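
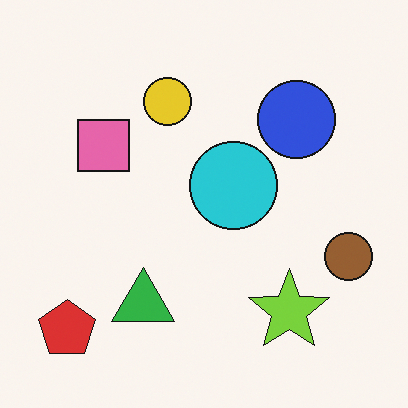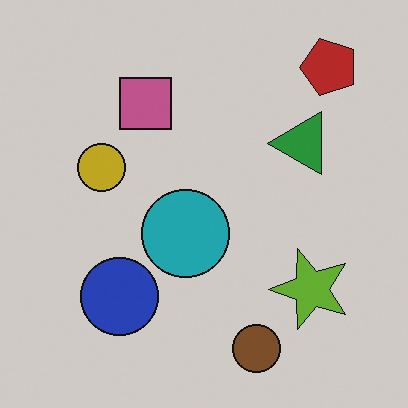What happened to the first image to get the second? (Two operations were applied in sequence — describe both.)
The transformation is: transposed (reflected across the top-left ↔ bottom-right diagonal), then slightly darkened.

Shapes have swapped their row and column positions — what was in the top-right is now in the bottom-left — a diagonal reflection. Every pixel — background and shapes alike — is uniformly darkened.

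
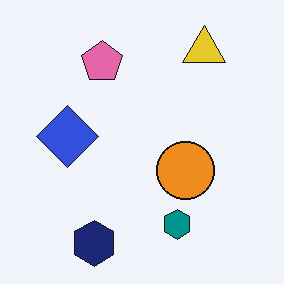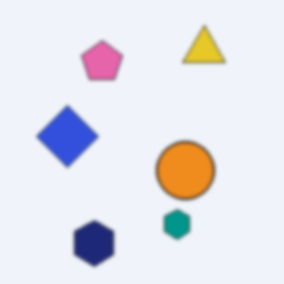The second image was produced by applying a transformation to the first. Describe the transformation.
The image was lightly blurred.

Shape edges and outlines are uniformly softened across the whole image.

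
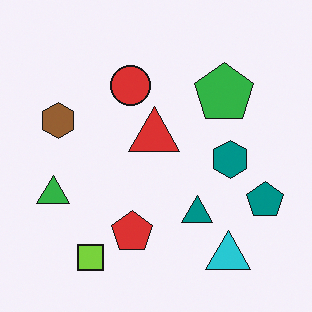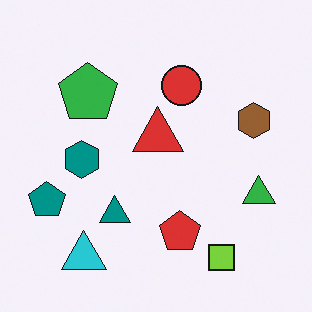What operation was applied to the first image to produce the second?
The second image is the first flipped horizontally (left ↔ right).

The teal pentagon is in the right of the first image and the left of the second — shapes on opposite sides of the vertical midline have swapped in a mirror flip.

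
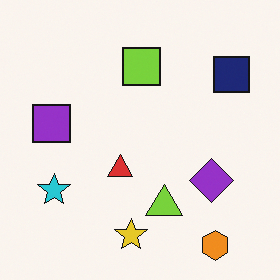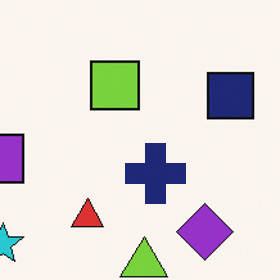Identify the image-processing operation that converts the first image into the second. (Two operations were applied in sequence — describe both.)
The transformation is: cropped slightly and scaled back up, then overlaid with an additional navy cross.

The visible shapes are larger and the field of view is narrower; shapes near the original edges may be partly or wholly outside the frame — a crop-and-rescale. A navy cross appears in the second image that is absent from the first.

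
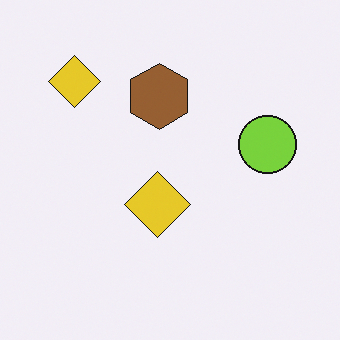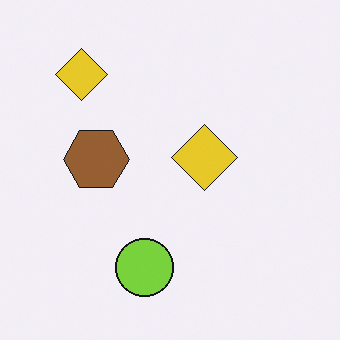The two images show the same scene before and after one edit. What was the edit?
The image was transposed (reflected across the top-left ↔ bottom-right diagonal).

Shapes have swapped their row and column positions — what was in the top-right is now in the bottom-left — a diagonal reflection.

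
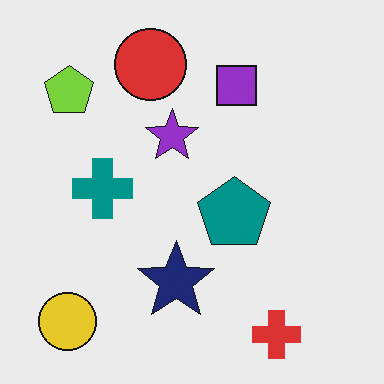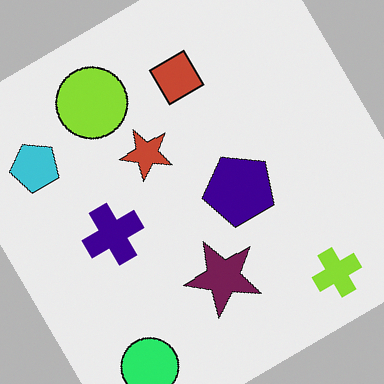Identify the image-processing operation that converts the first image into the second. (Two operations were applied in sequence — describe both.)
Rotated counter-clockwise by a large amount — several tens of degrees, then hue-shifted noticeably.

Every shape is tilted by the same angle and the image corners show triangular fill wedges — a whole-image rotation by a non-right angle. Every shape's color has rotated by the same amount around the hue wheel — a uniform hue shift.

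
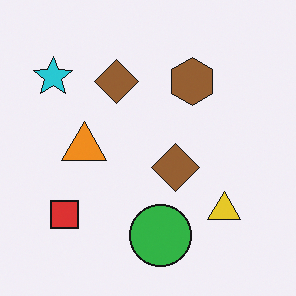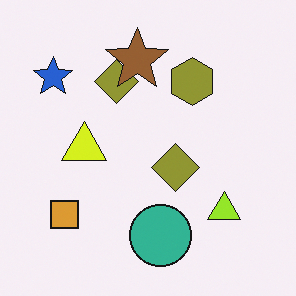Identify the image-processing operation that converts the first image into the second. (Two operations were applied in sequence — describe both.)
It was hue-shifted slightly, then overlaid with an additional brown star.

Every shape's color has rotated by the same amount around the hue wheel — a uniform hue shift. A brown star appears in the second image that is absent from the first.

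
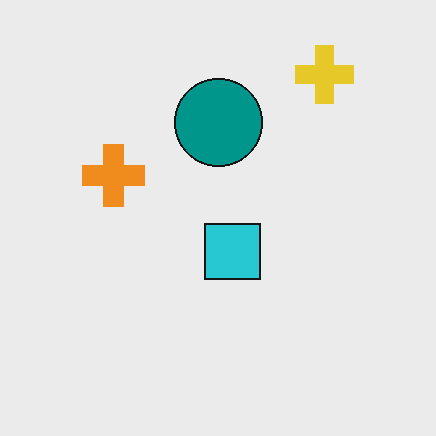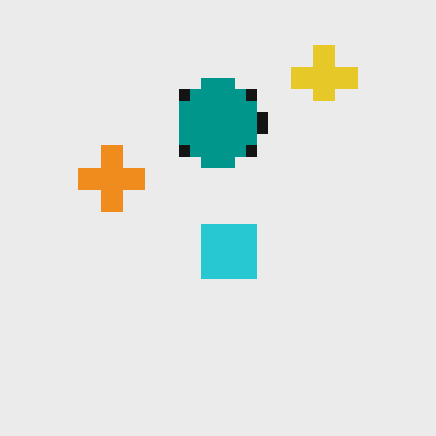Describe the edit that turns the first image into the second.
The image was coarsely pixelated.

Shapes are reduced to large square blocks; fine edges and outlines are lost — a downscale-then-upscale (mosaic) effect.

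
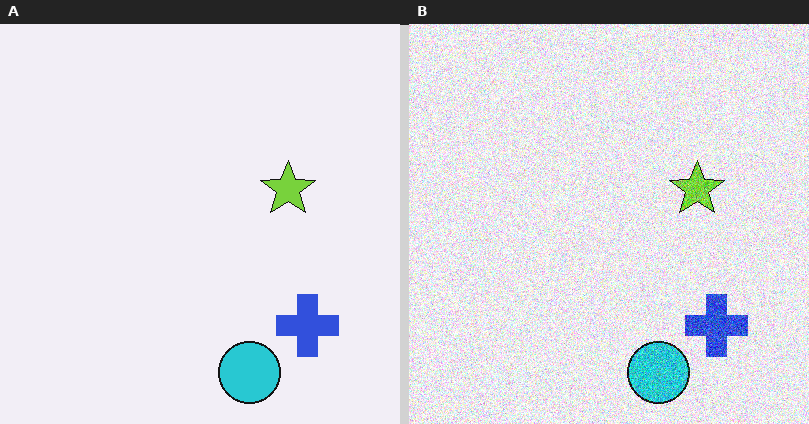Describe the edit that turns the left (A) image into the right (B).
This is the original image degraded with a thick layer of grain.

Random speckle covers the whole image, including the flat background.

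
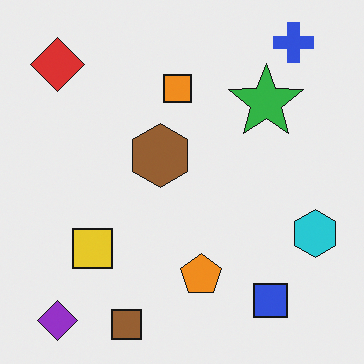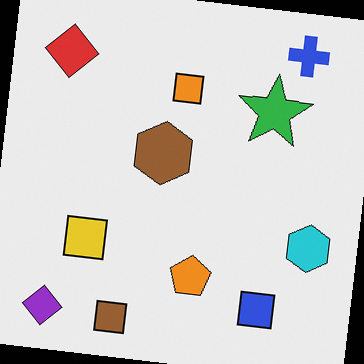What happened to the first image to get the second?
It was rotated clockwise by a slight angle.

Every shape is tilted by the same angle and the image corners show triangular fill wedges — a whole-image rotation by a non-right angle.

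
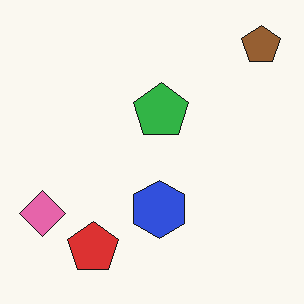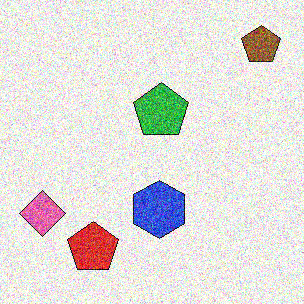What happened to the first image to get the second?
The second image is the first degraded with strong gaussian noise.

Random speckle covers the whole image, including the flat background.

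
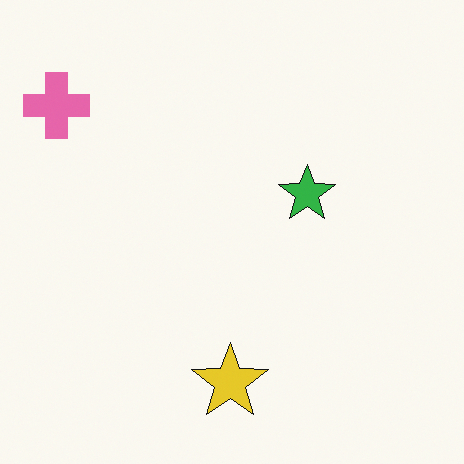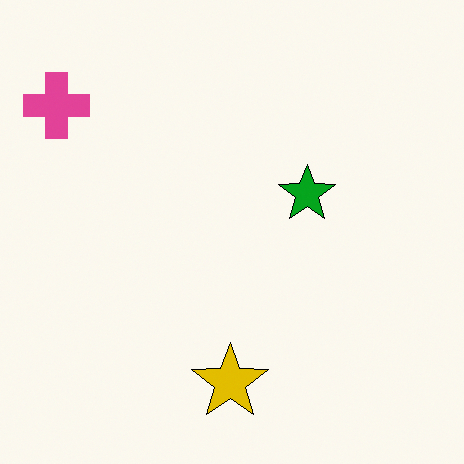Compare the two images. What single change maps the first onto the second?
This is the original image given slightly increased contrast.

Tones are pushed away from mid-grey across the whole image — a global contrast change.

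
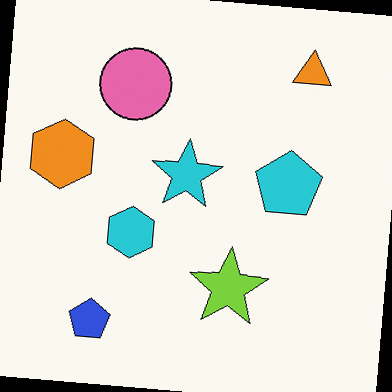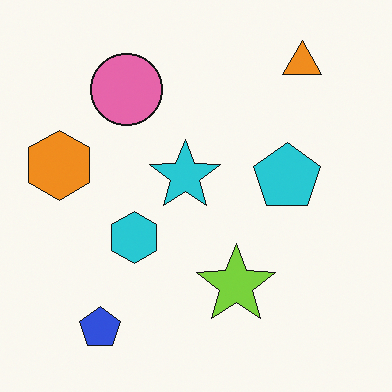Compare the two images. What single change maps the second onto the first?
It was rotated clockwise by a few degrees.

Every shape is tilted by the same angle and the image corners show triangular fill wedges — a whole-image rotation by a non-right angle.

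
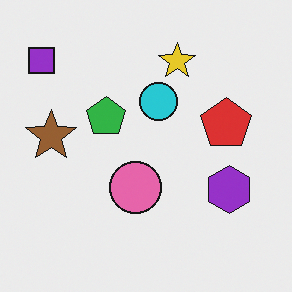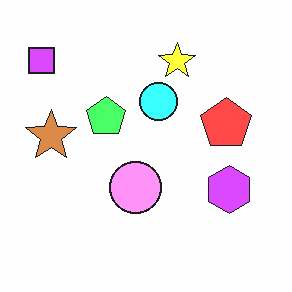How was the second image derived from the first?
The second image is the first substantially brightened.

Every pixel — background and shapes alike — is uniformly brightened.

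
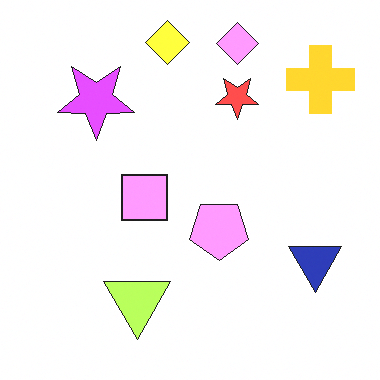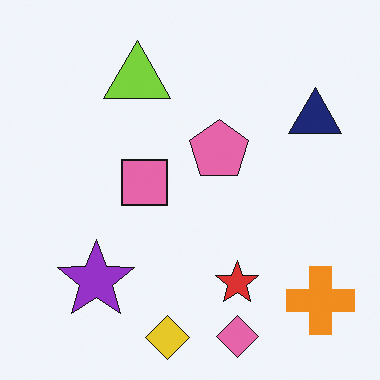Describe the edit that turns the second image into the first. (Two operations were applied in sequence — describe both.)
It was noticeably brightened, then flipped vertically (top ↔ bottom).

Every pixel — background and shapes alike — is uniformly brightened. The yellow diamond is in the bottom of the second image and the top of the first — shapes on opposite sides of the horizontal midline have swapped in a mirror flip.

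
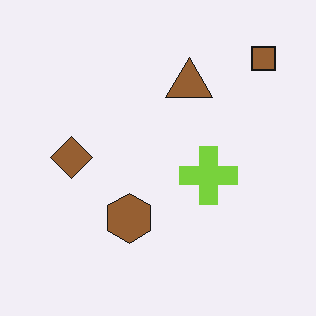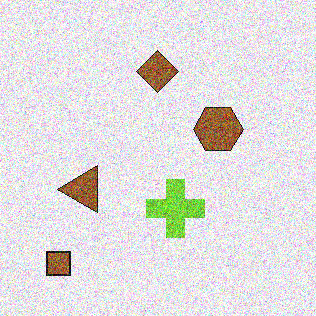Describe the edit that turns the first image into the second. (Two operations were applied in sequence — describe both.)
This is the original image transposed (reflected across the top-left ↔ bottom-right diagonal), then degraded with heavy additive noise.

Shapes have swapped their row and column positions — what was in the top-right is now in the bottom-left — a diagonal reflection. Random speckle covers the whole image, including the flat background.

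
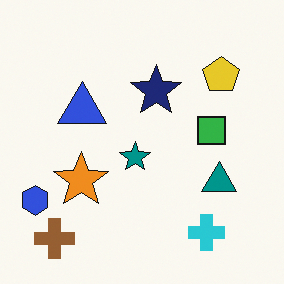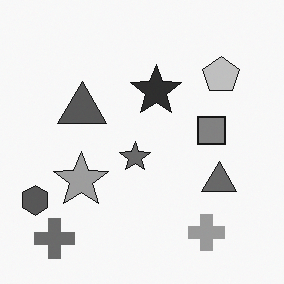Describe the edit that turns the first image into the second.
This is the original image converted to grayscale.

All color is removed — every shape is now a shade of grey.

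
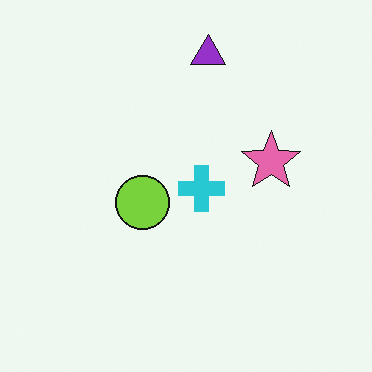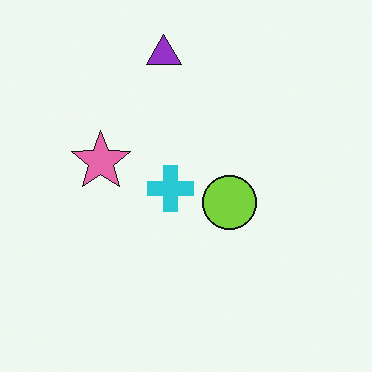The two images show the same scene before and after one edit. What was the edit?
This is the original image flipped horizontally (left ↔ right).

The pink star is in the right of the first image and the left of the second — shapes on opposite sides of the vertical midline have swapped in a mirror flip.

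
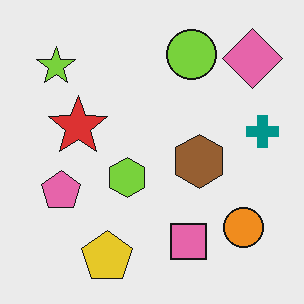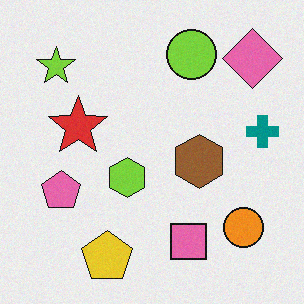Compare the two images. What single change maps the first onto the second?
The image was degraded with light additive noise.

Random speckle covers the whole image, including the flat background.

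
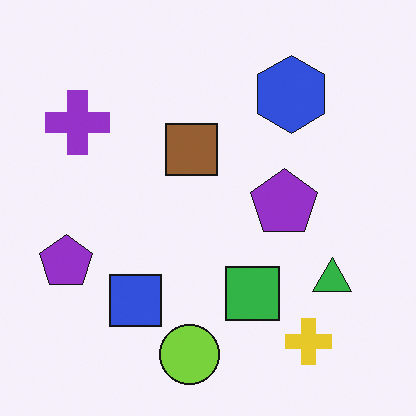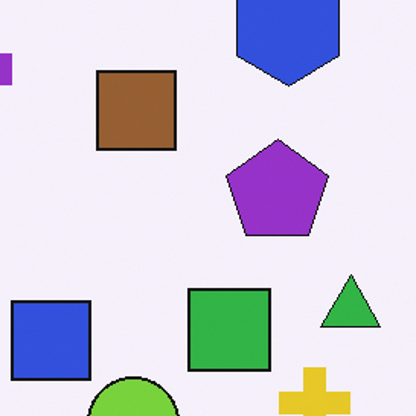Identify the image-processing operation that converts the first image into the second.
The image was cropped slightly and scaled back up.

The visible shapes are larger and the field of view is narrower; shapes near the original edges may be partly or wholly outside the frame — a crop-and-rescale.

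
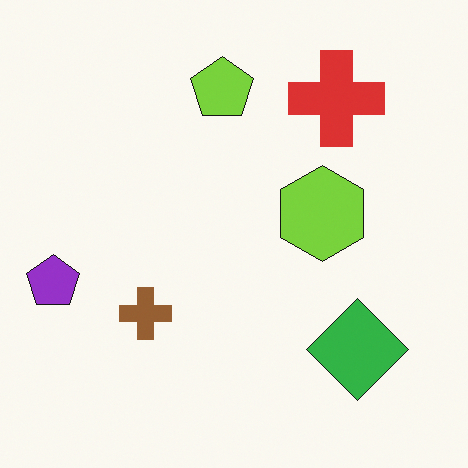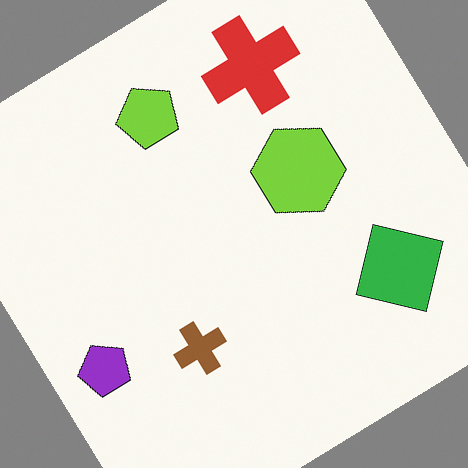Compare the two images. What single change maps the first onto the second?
This is the original image rotated counter-clockwise by a large amount — several tens of degrees.

Every shape is tilted by the same angle and the image corners show triangular fill wedges — a whole-image rotation by a non-right angle.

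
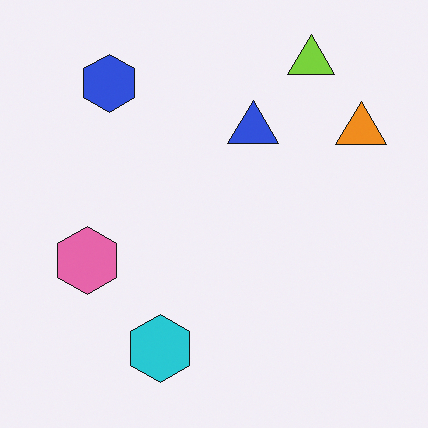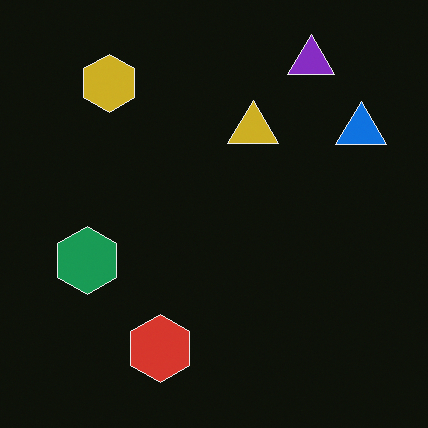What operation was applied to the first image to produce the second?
The image was color-inverted (negative).

The light background has become dark and every shape's color is its complement — a photographic negative.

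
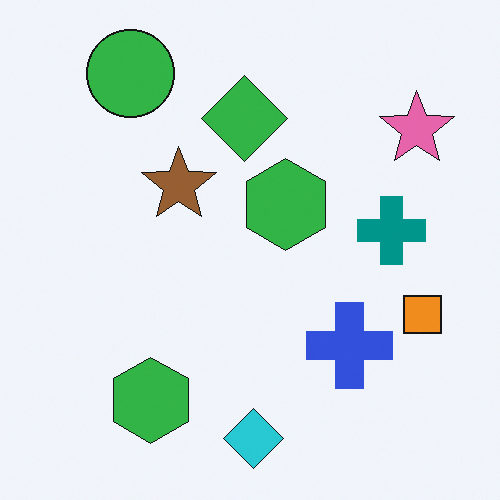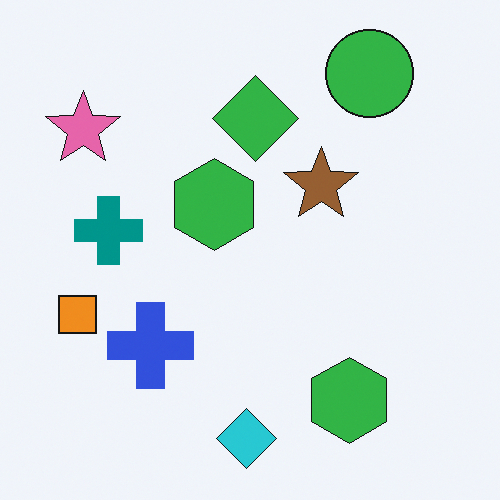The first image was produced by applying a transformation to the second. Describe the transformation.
Flipped horizontally (left ↔ right).

The orange square is in the left of the second image and the right of the first — shapes on opposite sides of the vertical midline have swapped in a mirror flip.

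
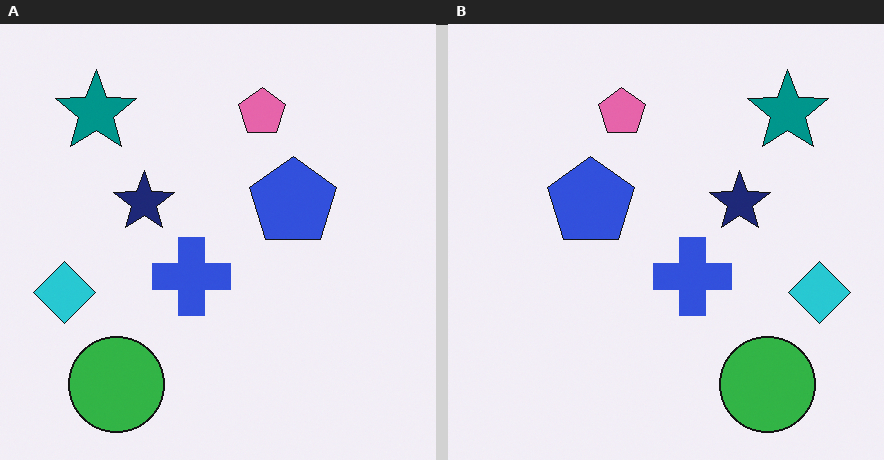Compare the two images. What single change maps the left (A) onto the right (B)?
The image was flipped horizontally (left ↔ right).

The cyan diamond is in the left of the left (A) image and the right of the right (B) — shapes on opposite sides of the vertical midline have swapped in a mirror flip.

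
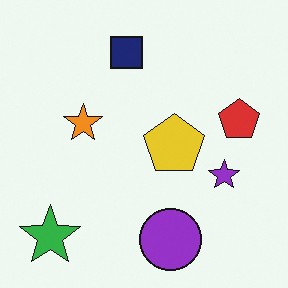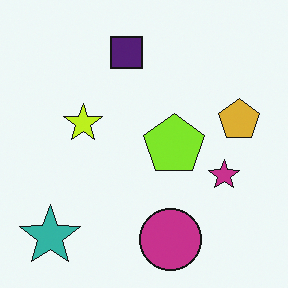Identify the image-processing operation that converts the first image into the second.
Hue-shifted slightly.

Every shape's color has rotated by the same amount around the hue wheel — a uniform hue shift.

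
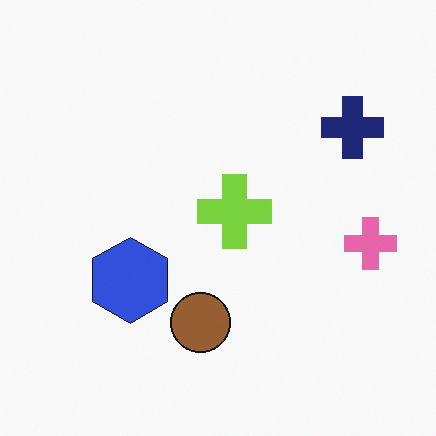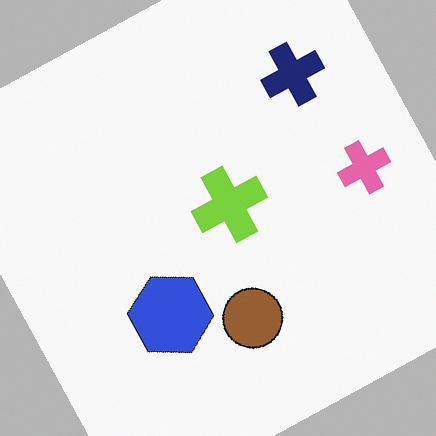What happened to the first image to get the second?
The second image is the first rotated counter-clockwise by a moderate amount.

Every shape is tilted by the same angle and the image corners show triangular fill wedges — a whole-image rotation by a non-right angle.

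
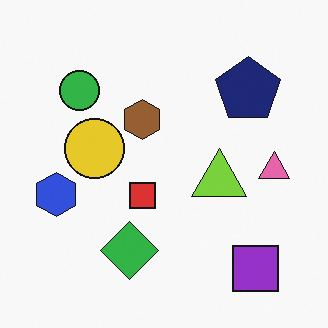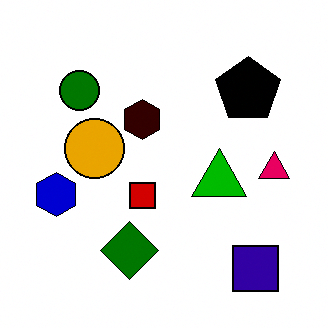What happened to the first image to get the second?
This is the original image boosted in contrast.

Tones are pushed away from mid-grey across the whole image — a global contrast change.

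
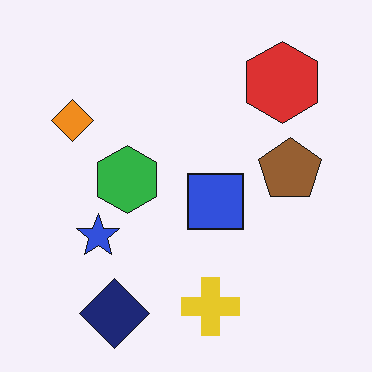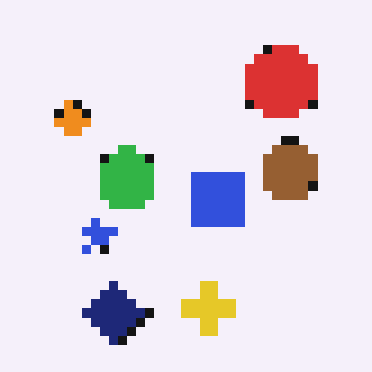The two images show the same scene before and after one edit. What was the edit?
Heavily pixelated into large blocks.

Shapes are reduced to large square blocks; fine edges and outlines are lost — a downscale-then-upscale (mosaic) effect.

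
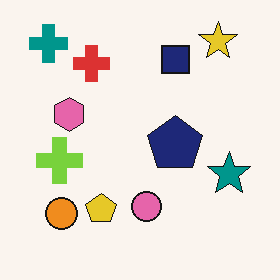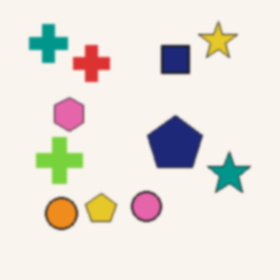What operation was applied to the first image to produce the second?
The image was lightly blurred.

Shape edges and outlines are uniformly softened across the whole image.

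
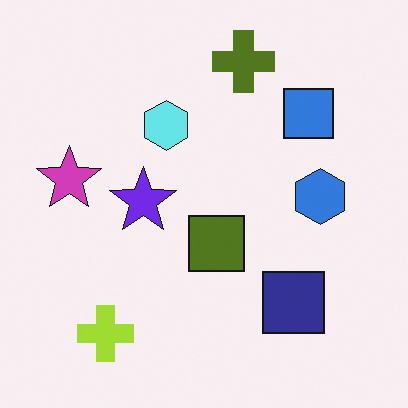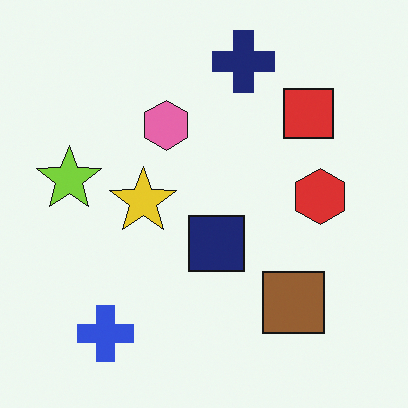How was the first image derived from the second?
Hue-shifted through roughly half the color wheel.

Every shape's color has rotated by the same amount around the hue wheel — a uniform hue shift.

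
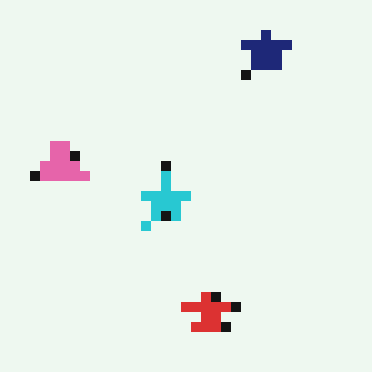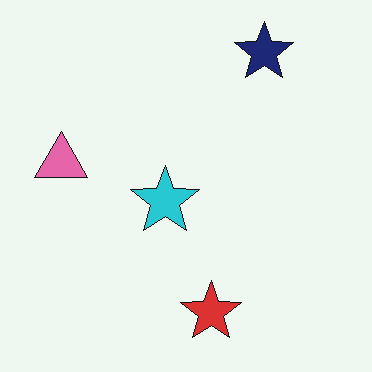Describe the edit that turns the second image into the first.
The transformation is: heavily pixelated into large blocks.

Shapes are reduced to large square blocks; fine edges and outlines are lost — a downscale-then-upscale (mosaic) effect.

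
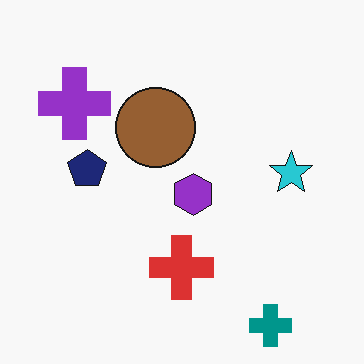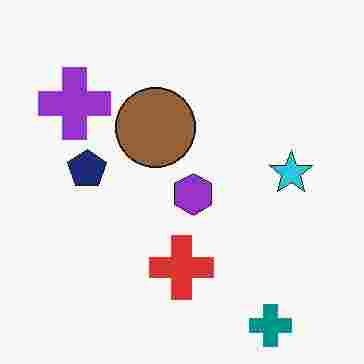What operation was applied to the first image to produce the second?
The transformation is: heavily JPEG-compressed with obvious blocking artifacts.

Blocky 8×8 compression artifacts appear around shape edges and the flat background shows ringing — characteristic JPEG degradation.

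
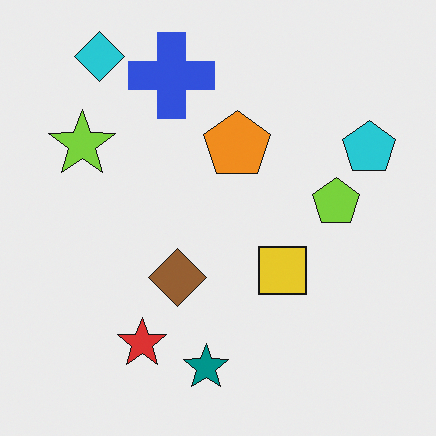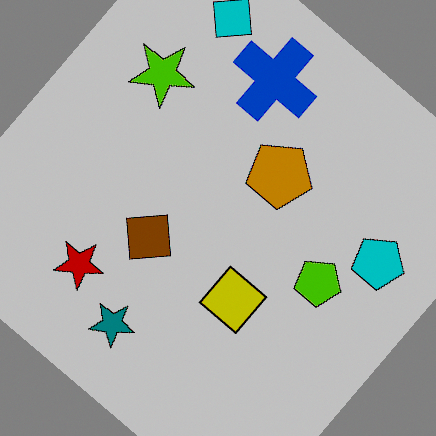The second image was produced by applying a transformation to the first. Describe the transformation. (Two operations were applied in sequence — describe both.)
The second image is the first rotated clockwise by a large amount — several tens of degrees, then heavily posterized to just a handful of flat colors.

Every shape is tilted by the same angle and the image corners show triangular fill wedges — a whole-image rotation by a non-right angle. Each flat color has snapped to a coarser quantized level — most visibly, the near-white background has dropped to a flat grey.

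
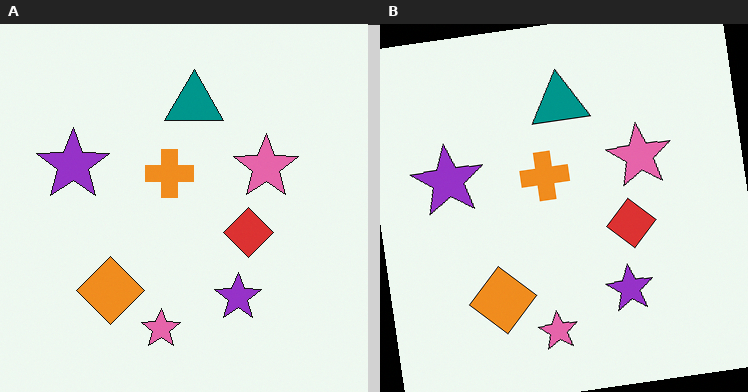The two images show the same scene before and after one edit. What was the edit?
It was rotated counter-clockwise by a slight angle.

Every shape is tilted by the same angle and the image corners show triangular fill wedges — a whole-image rotation by a non-right angle.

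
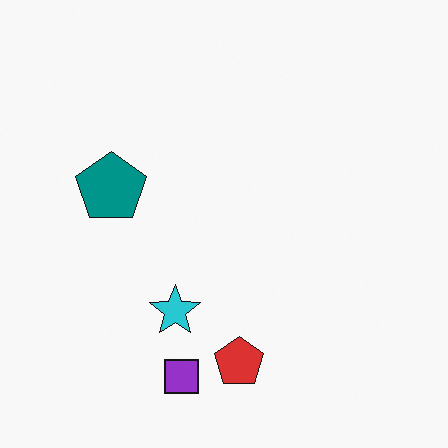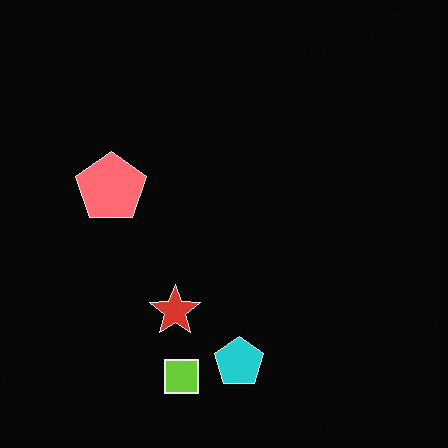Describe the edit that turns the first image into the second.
This is the original image color-inverted (negative).

The light background has become dark and every shape's color is its complement — a photographic negative.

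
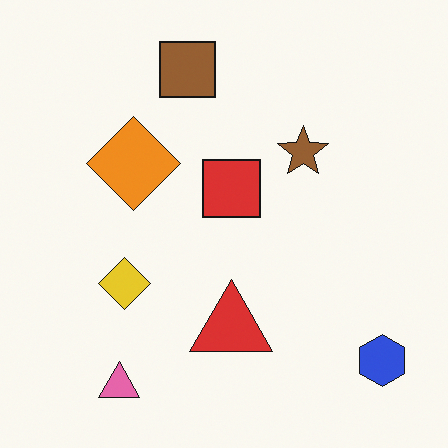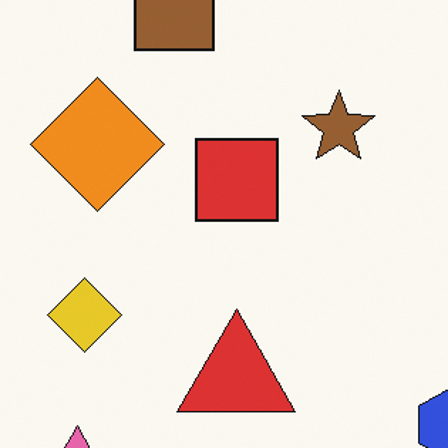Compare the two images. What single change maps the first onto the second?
This is the original image cropped slightly and scaled back up.

The visible shapes are larger and the field of view is narrower; shapes near the original edges may be partly or wholly outside the frame — a crop-and-rescale.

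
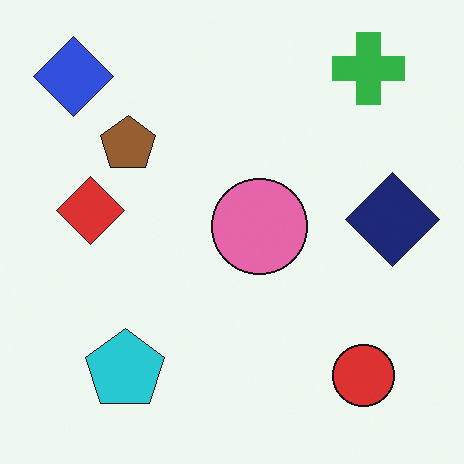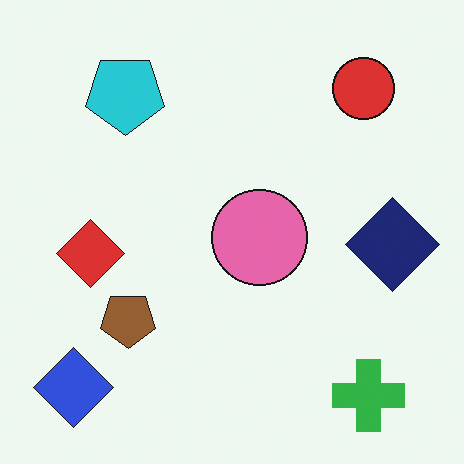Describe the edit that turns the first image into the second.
The transformation is: flipped vertically (top ↔ bottom).

The green cross is in the top-right of the first image and the bottom-right of the second — shapes on opposite sides of the horizontal midline have swapped in a mirror flip.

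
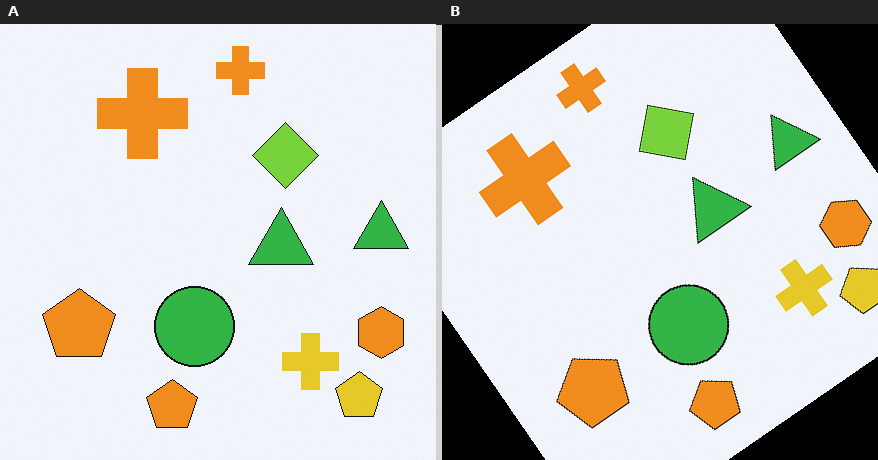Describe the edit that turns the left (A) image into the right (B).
Rotated counter-clockwise by a large amount — several tens of degrees.

Every shape is tilted by the same angle and the image corners show triangular fill wedges — a whole-image rotation by a non-right angle.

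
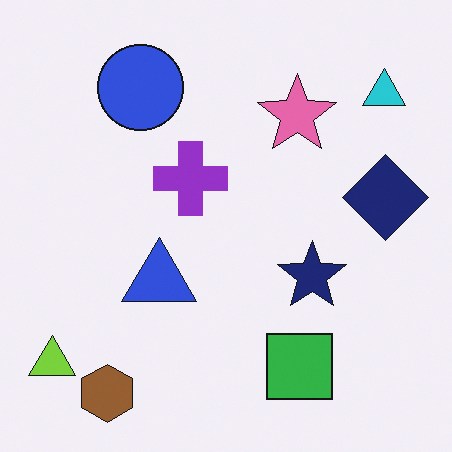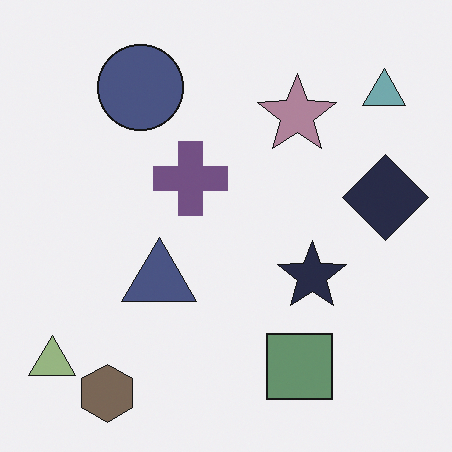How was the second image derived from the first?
Heavily desaturated.

All colors are more muted and greyish — a global saturation change.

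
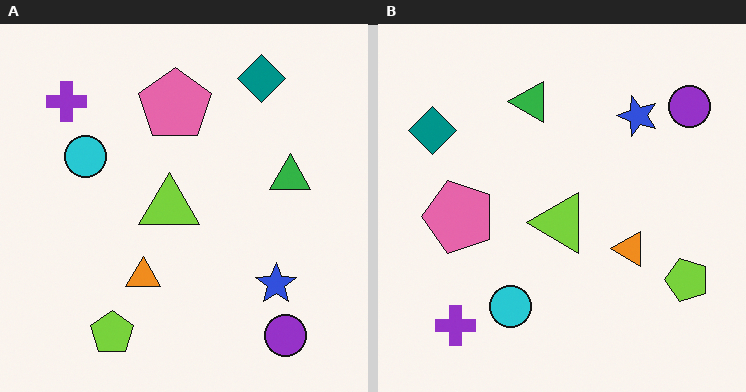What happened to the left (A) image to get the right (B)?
Rotated 90° counter-clockwise.

The purple circle sits in the bottom-right of the left (A) image and the top-right of the right (B) — consistent with a whole-image 90° counter-clockwise rotation.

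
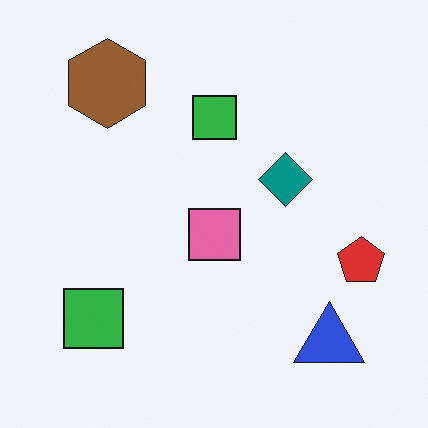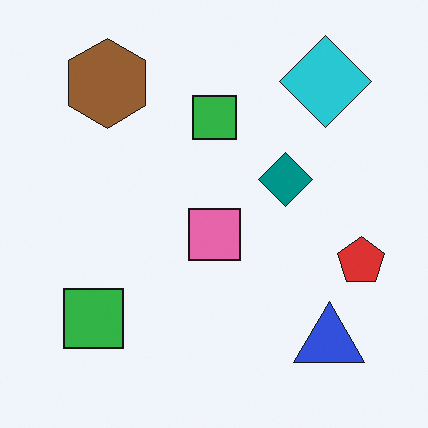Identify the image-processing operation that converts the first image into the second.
This is the original image overlaid with an additional cyan diamond.

A cyan diamond appears in the second image that is absent from the first.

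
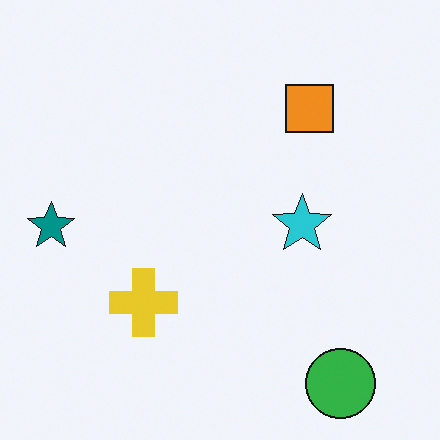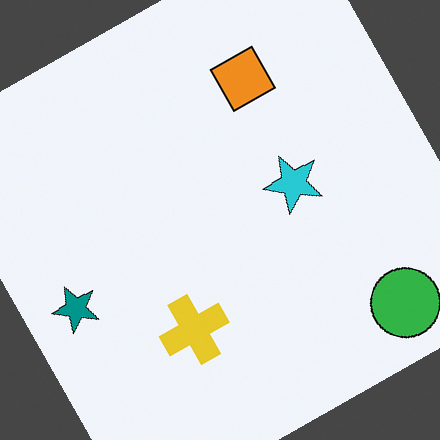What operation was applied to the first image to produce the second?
This is the original image rotated counter-clockwise by a clearly visible amount.

Every shape is tilted by the same angle and the image corners show triangular fill wedges — a whole-image rotation by a non-right angle.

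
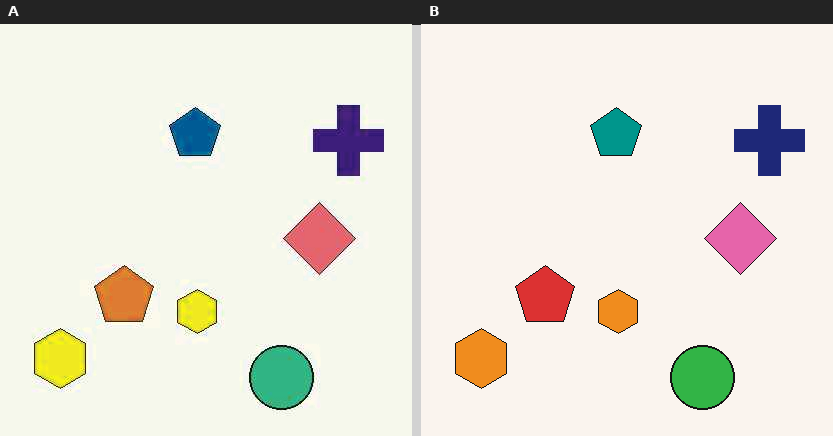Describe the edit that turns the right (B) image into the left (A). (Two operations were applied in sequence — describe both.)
The transformation is: given moderate JPEG compression, then hue-shifted by a small amount.

Blocky 8×8 compression artifacts appear around shape edges and the flat background shows ringing — characteristic JPEG degradation. Every shape's color has rotated by the same amount around the hue wheel — a uniform hue shift.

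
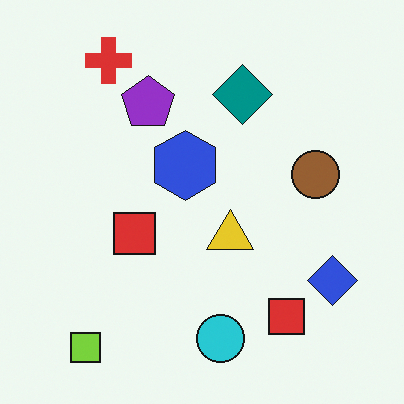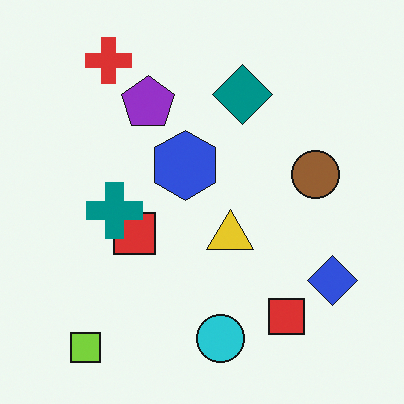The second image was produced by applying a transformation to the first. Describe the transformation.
Overlaid with an additional teal cross.

A teal cross appears in the second image that is absent from the first.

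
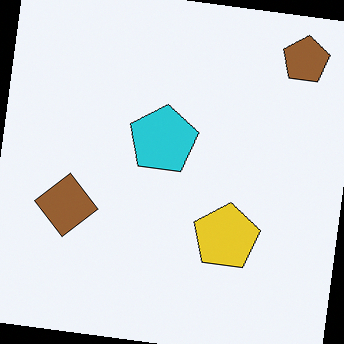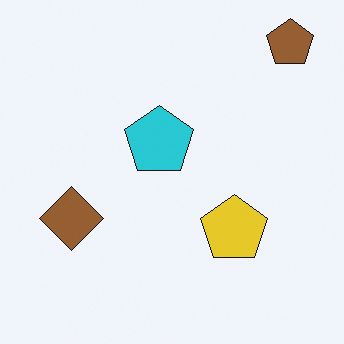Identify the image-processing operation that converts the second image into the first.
The transformation is: rotated clockwise by a slight angle.

Every shape is tilted by the same angle and the image corners show triangular fill wedges — a whole-image rotation by a non-right angle.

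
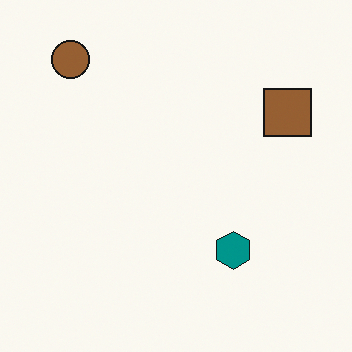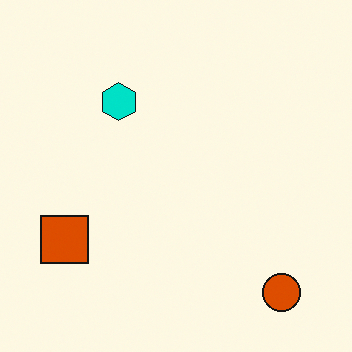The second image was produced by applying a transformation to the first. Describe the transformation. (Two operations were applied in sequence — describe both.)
The transformation is: heavily oversaturated, then rotated 180°.

All colors are more vivid — a global saturation change. The brown circle sits in the top-left of the first image and the bottom-right of the second — consistent with a whole-image 180° rotation.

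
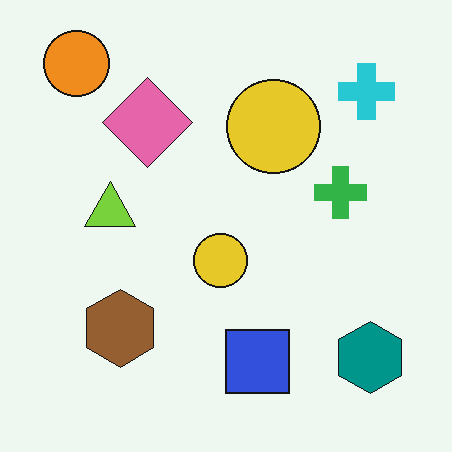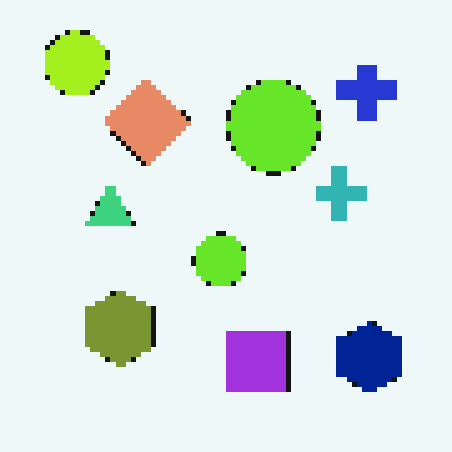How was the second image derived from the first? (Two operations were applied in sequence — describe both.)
Lightly pixelated (a mild mosaic effect), then hue-shifted by a small amount.

Shapes are reduced to large square blocks; fine edges and outlines are lost — a downscale-then-upscale (mosaic) effect. Every shape's color has rotated by the same amount around the hue wheel — a uniform hue shift.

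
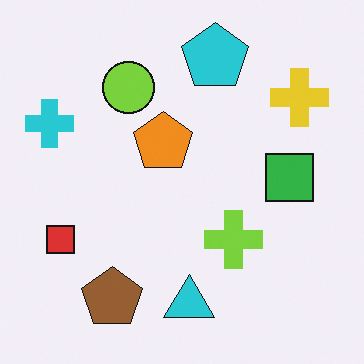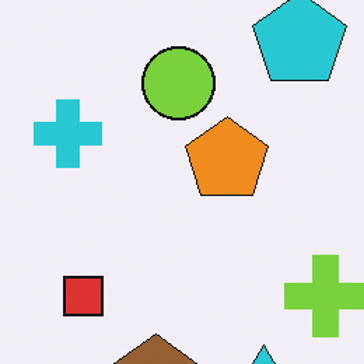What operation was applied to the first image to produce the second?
This is the original image cropped slightly and scaled back up.

The visible shapes are larger and the field of view is narrower; shapes near the original edges may be partly or wholly outside the frame — a crop-and-rescale.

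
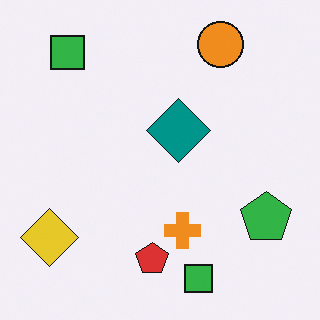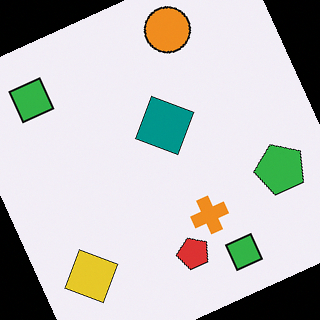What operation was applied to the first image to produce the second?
The image was rotated counter-clockwise by a moderate amount.

Every shape is tilted by the same angle and the image corners show triangular fill wedges — a whole-image rotation by a non-right angle.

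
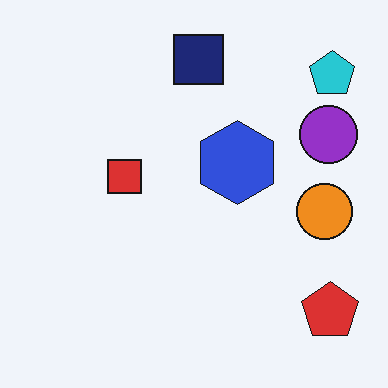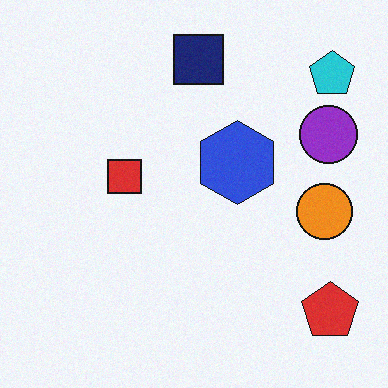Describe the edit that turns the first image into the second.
The transformation is: degraded with subtle gaussian noise.

Random speckle covers the whole image, including the flat background.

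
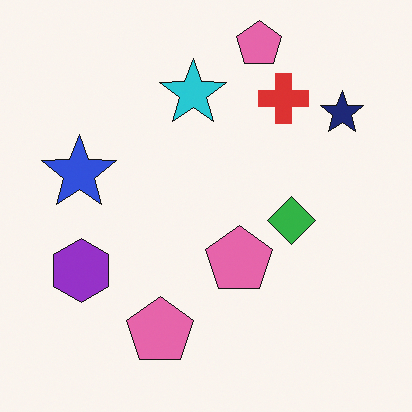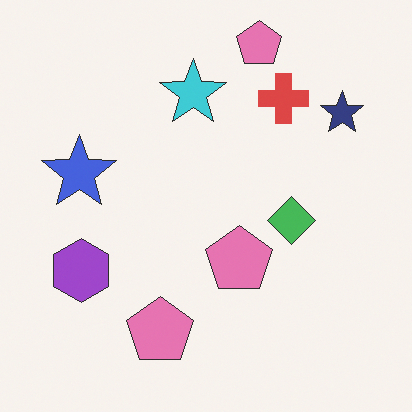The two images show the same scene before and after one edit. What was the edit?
The transformation is: given slightly reduced contrast.

Tones are pushed toward mid-grey across the whole image — a global contrast change.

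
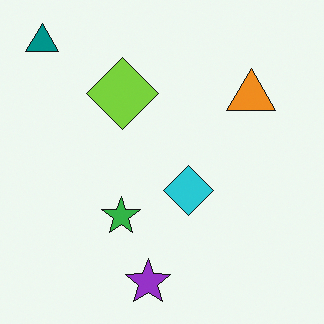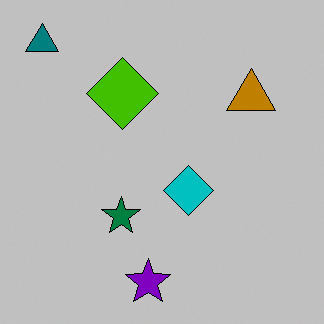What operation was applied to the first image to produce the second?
Aggressively posterized.

Each flat color has snapped to a coarser quantized level — most visibly, the near-white background has dropped to a flat grey.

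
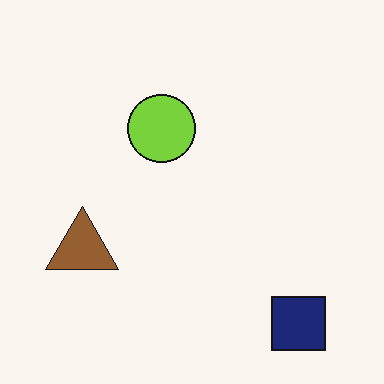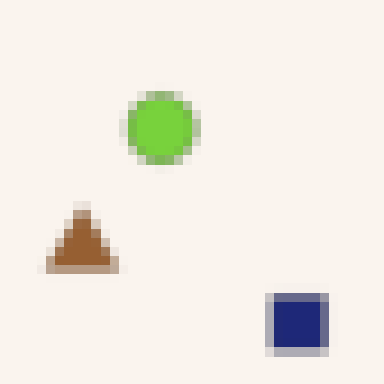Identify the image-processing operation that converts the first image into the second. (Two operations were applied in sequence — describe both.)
The second image is the first moderately blurred, then heavily pixelated into large blocks.

Shape edges and outlines are uniformly softened across the whole image. Shapes are reduced to large square blocks; fine edges and outlines are lost — a downscale-then-upscale (mosaic) effect.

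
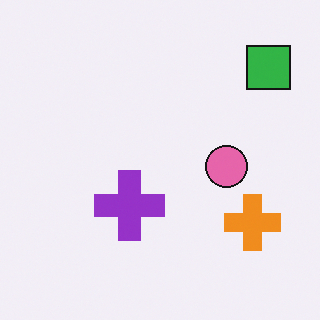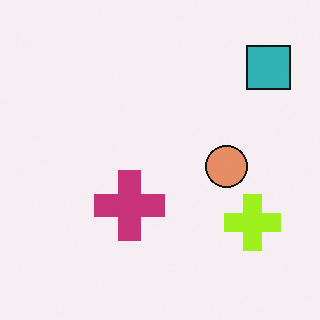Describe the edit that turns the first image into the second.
The second image is the first hue-shifted slightly.

Every shape's color has rotated by the same amount around the hue wheel — a uniform hue shift.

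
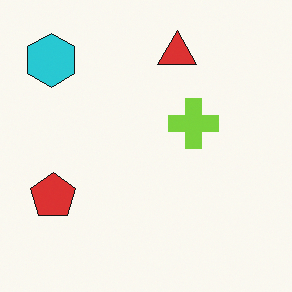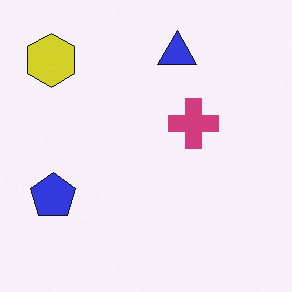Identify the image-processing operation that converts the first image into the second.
It was hue-shifted by a large amount.

Every shape's color has rotated by the same amount around the hue wheel — a uniform hue shift.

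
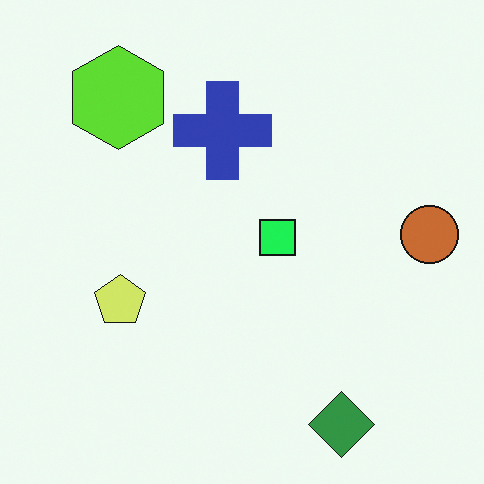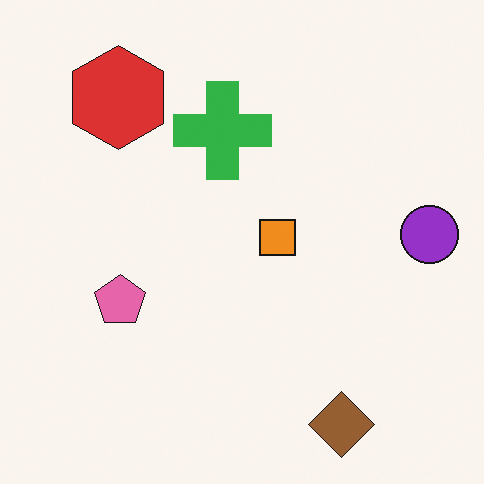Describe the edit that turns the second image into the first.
The image was hue-shifted noticeably.

Every shape's color has rotated by the same amount around the hue wheel — a uniform hue shift.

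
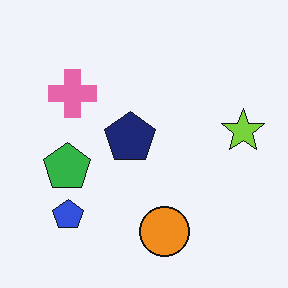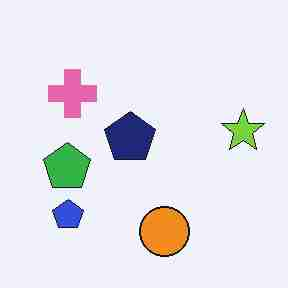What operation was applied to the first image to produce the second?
This is the original image heavily JPEG-compressed with obvious blocking artifacts.

Blocky 8×8 compression artifacts appear around shape edges and the flat background shows ringing — characteristic JPEG degradation.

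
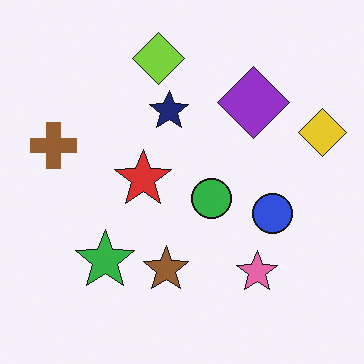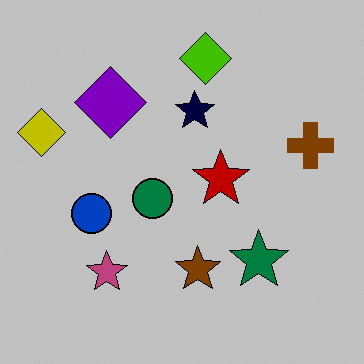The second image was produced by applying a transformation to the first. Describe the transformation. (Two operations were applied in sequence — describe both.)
This is the original image flipped horizontally (left ↔ right), then aggressively posterized.

The yellow diamond is in the right of the first image and the left of the second — shapes on opposite sides of the vertical midline have swapped in a mirror flip. Each flat color has snapped to a coarser quantized level — most visibly, the near-white background has dropped to a flat grey.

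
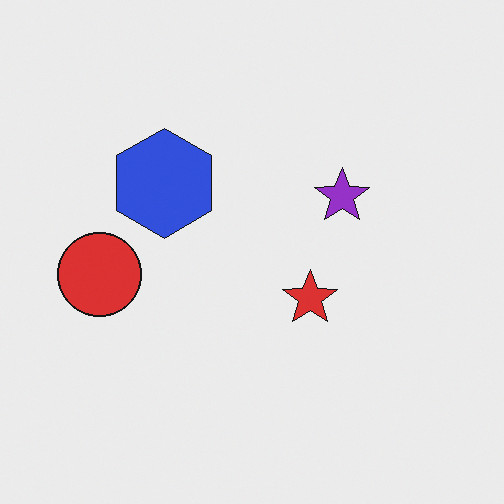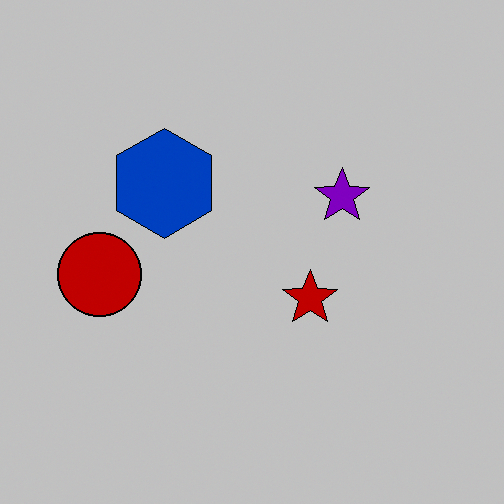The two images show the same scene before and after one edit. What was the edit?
The second image is the first aggressively posterized.

Each flat color has snapped to a coarser quantized level — most visibly, the near-white background has dropped to a flat grey.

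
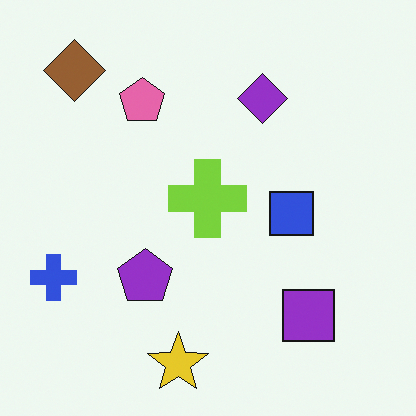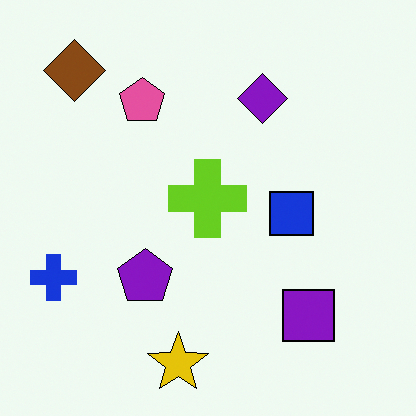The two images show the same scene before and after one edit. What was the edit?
This is the original image given slightly increased contrast.

Tones are pushed away from mid-grey across the whole image — a global contrast change.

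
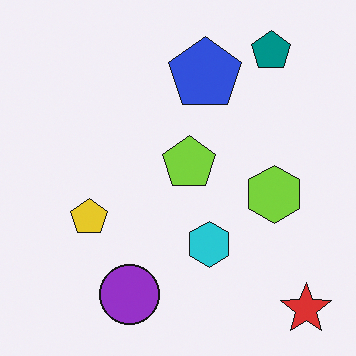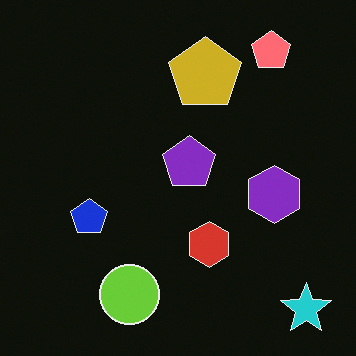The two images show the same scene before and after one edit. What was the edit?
This is the original image color-inverted (negative).

The light background has become dark and every shape's color is its complement — a photographic negative.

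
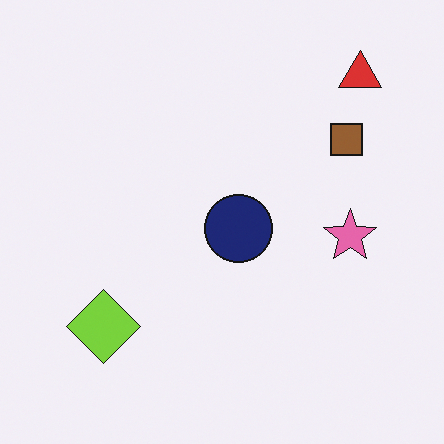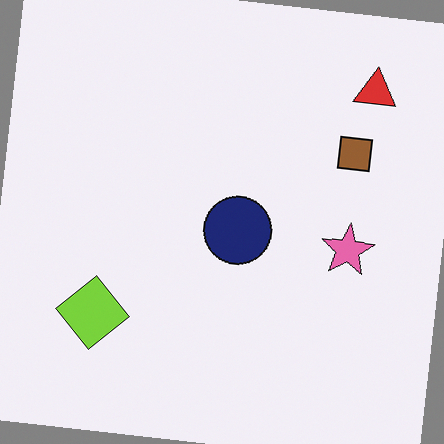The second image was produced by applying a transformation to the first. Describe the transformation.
This is the original image rotated clockwise by a few degrees.

Every shape is tilted by the same angle and the image corners show triangular fill wedges — a whole-image rotation by a non-right angle.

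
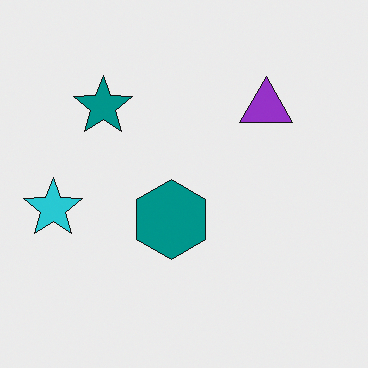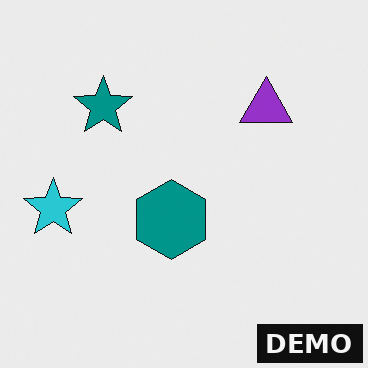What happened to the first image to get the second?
The second image is the first watermarked with the text "DEMO" in the lower-right corner.

A dark label reading "DEMO" appears in the lower-right corner.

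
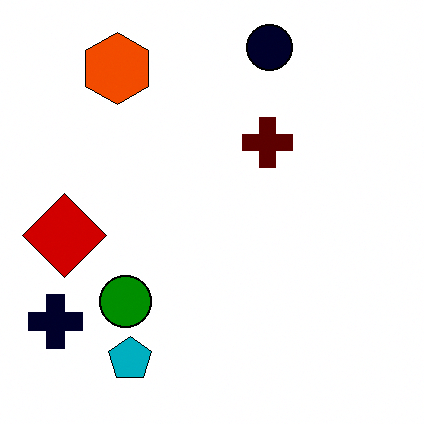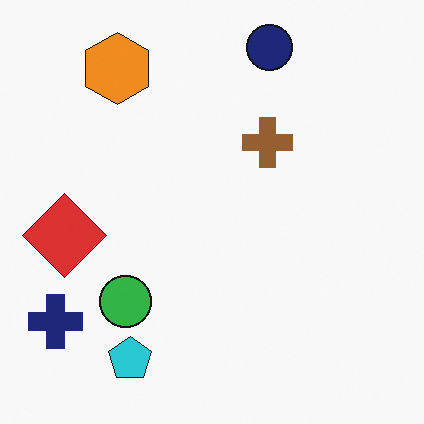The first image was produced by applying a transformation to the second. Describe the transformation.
The transformation is: given much higher contrast.

Tones are pushed away from mid-grey across the whole image — a global contrast change.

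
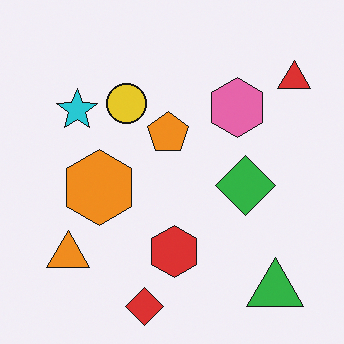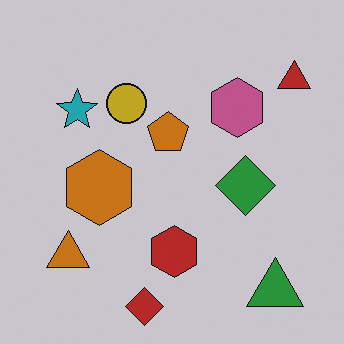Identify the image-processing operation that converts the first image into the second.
This is the original image darkened a little.

Every pixel — background and shapes alike — is uniformly darkened.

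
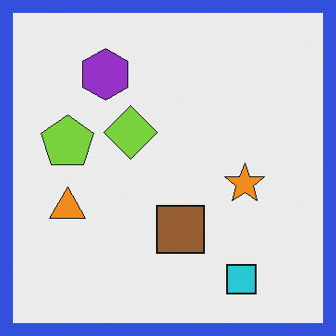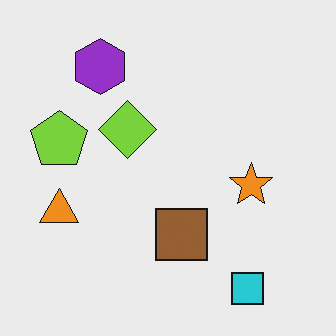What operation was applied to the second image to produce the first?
The image was framed with a blue border.

A solid blue frame runs around the edge of the first image, with the content slightly shrunk inside it.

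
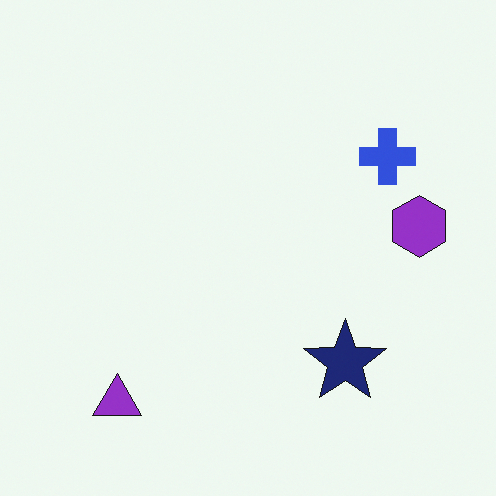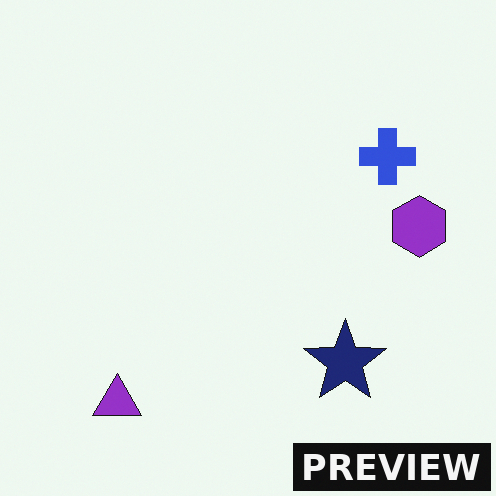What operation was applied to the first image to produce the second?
The transformation is: watermarked with the text "PREVIEW" in the lower-right corner.

A dark label reading "PREVIEW" appears in the lower-right corner.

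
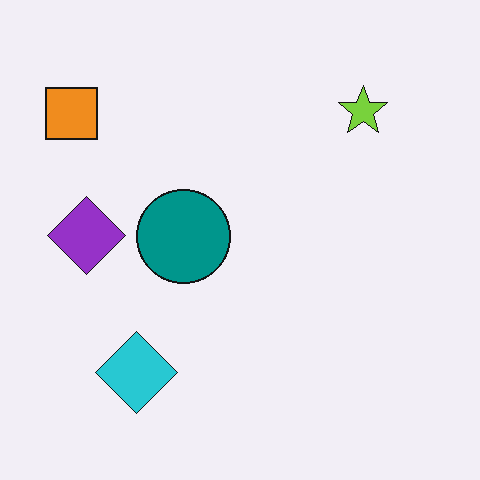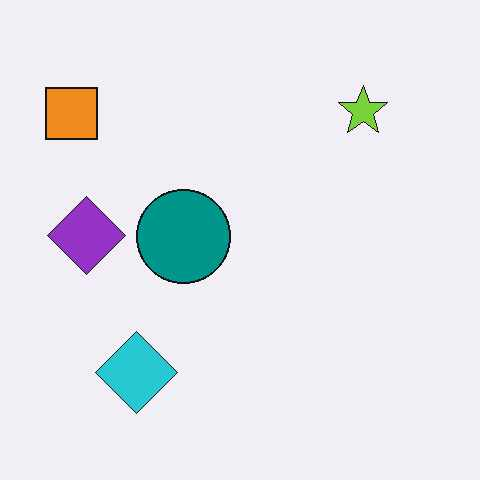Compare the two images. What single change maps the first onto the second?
Given moderate JPEG compression.

Blocky 8×8 compression artifacts appear around shape edges and the flat background shows ringing — characteristic JPEG degradation.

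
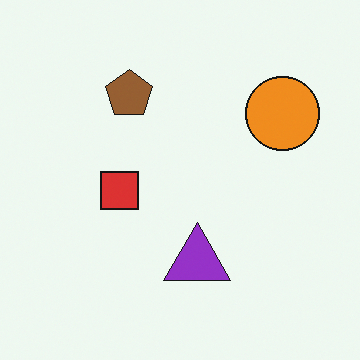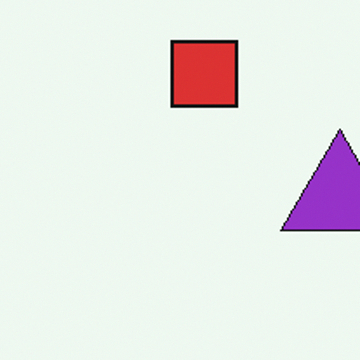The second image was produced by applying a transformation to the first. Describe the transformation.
This is the original image cropped to a noticeably smaller region and rescaled.

The visible shapes are larger and the field of view is narrower; shapes near the original edges may be partly or wholly outside the frame — a crop-and-rescale.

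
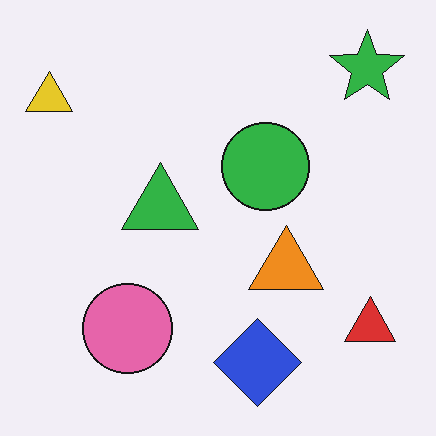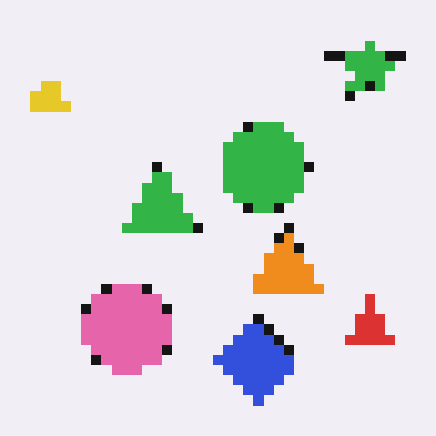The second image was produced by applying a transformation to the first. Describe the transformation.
This is the original image coarsely pixelated.

Shapes are reduced to large square blocks; fine edges and outlines are lost — a downscale-then-upscale (mosaic) effect.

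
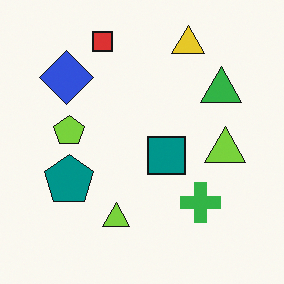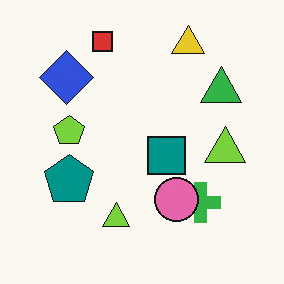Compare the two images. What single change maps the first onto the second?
The transformation is: overlaid with an additional pink circle.

A pink circle appears in the second image that is absent from the first.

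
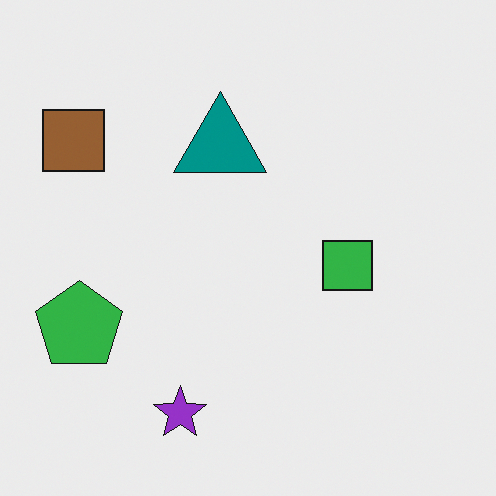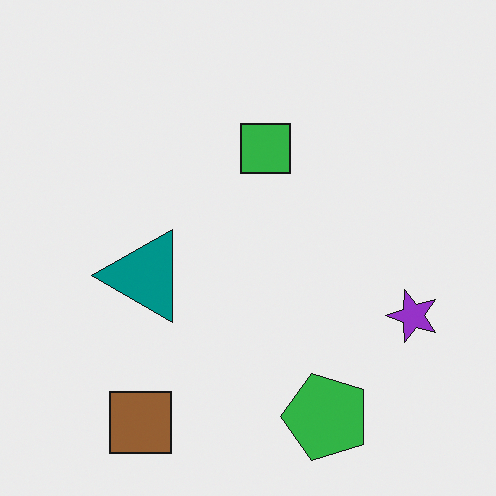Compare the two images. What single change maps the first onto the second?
This is the original image rotated 90° counter-clockwise.

The brown square sits in the top-left of the first image and the bottom-left of the second — consistent with a whole-image 90° counter-clockwise rotation.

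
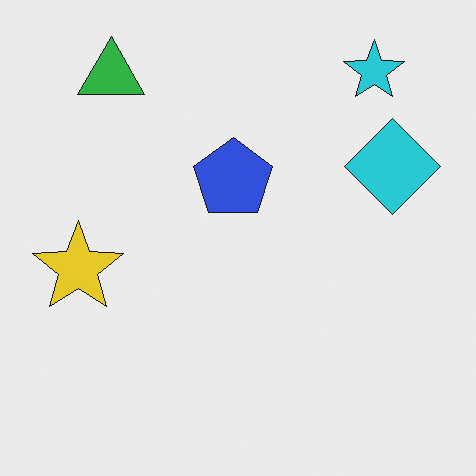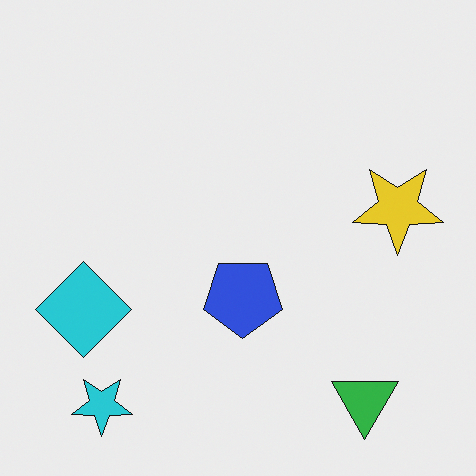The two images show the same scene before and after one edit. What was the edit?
Rotated 180°.

The cyan star sits in the top-right of the first image and the bottom-left of the second — consistent with a whole-image 180° rotation.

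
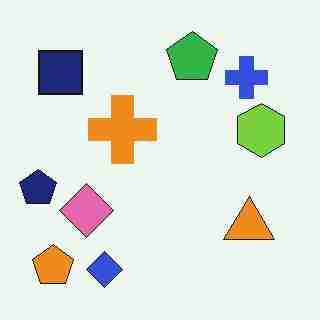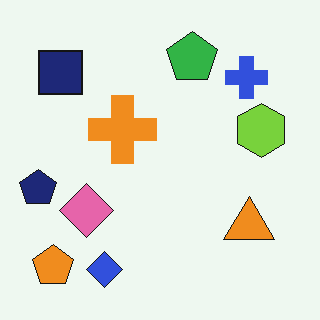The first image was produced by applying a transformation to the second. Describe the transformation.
Heavily JPEG-compressed with obvious blocking artifacts.

Blocky 8×8 compression artifacts appear around shape edges and the flat background shows ringing — characteristic JPEG degradation.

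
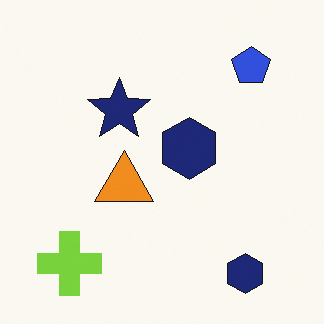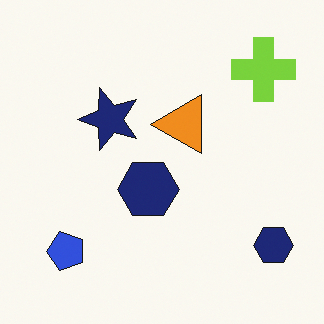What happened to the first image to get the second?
It was transposed (reflected across the top-left ↔ bottom-right diagonal).

Shapes have swapped their row and column positions — what was in the top-right is now in the bottom-left — a diagonal reflection.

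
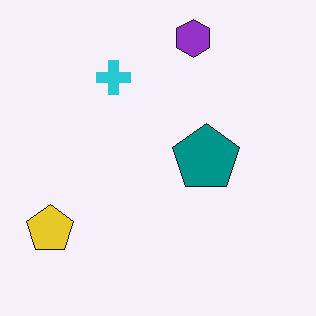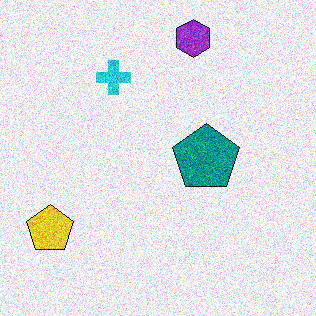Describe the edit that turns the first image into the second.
It was degraded with heavy additive noise.

Random speckle covers the whole image, including the flat background.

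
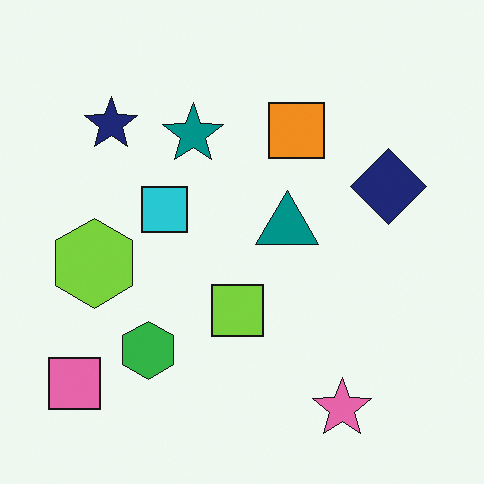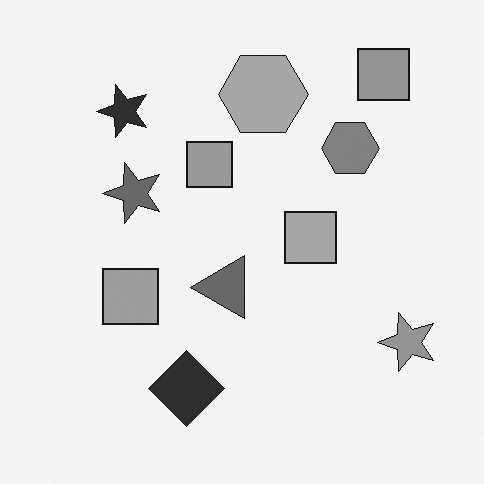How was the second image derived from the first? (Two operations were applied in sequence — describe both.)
This is the original image transposed (reflected across the top-left ↔ bottom-right diagonal), then converted to grayscale.

Shapes have swapped their row and column positions — what was in the top-right is now in the bottom-left — a diagonal reflection. All color is removed — every shape is now a shade of grey.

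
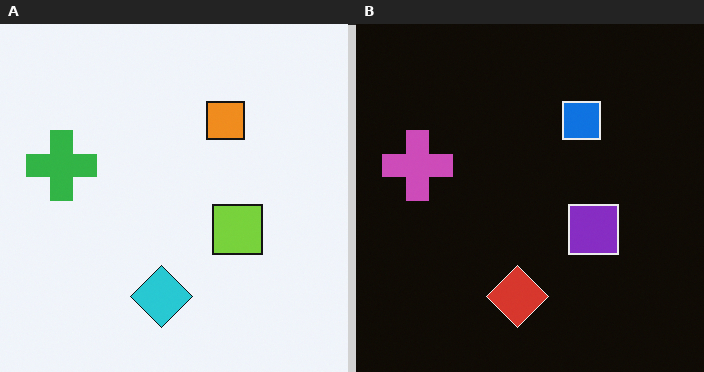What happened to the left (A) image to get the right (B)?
The right (B) image is the left (A) color-inverted (negative).

The light background has become dark and every shape's color is its complement — a photographic negative.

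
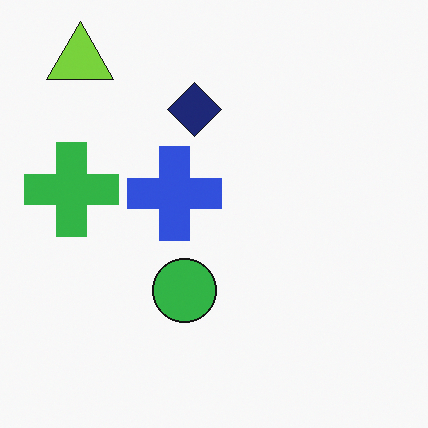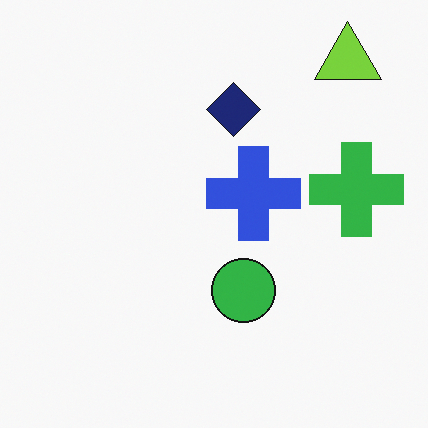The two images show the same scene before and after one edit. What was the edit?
The transformation is: flipped horizontally (left ↔ right).

The green cross is in the left of the first image and the right of the second — shapes on opposite sides of the vertical midline have swapped in a mirror flip.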